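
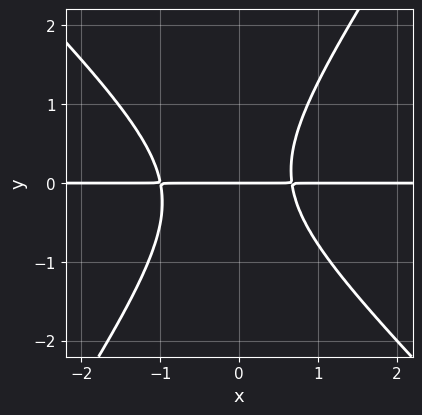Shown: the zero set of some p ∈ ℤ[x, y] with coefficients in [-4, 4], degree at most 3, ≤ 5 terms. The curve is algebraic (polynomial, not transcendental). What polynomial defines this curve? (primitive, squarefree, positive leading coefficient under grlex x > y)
3*x^2*y + x*y^2 - 2*y^3 + x*y - 2*y

(a) deg p = 3. No degree-2 curve has this shape.
(b) Checking where it meets the axes: it crosses the y-axis at the gridline y = 0; the visible x-axis segment lies entirely on the curve.
(c) Putting this together gives p.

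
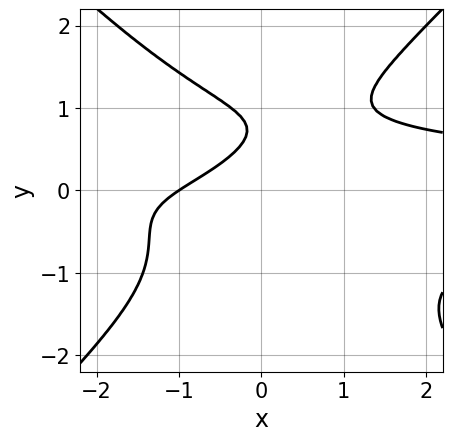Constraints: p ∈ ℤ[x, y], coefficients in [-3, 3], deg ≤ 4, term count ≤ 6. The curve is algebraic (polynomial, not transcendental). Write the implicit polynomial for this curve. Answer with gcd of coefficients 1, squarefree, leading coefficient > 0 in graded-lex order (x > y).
2*x^2*y^2 - 2*y^4 - 2*x + 3*y - 2

First, degree: no degree-3 curve has this shape, so deg p = 4.
Then, observable constraints: no y-intercept at any integer in the box; one x-axis crossing is at x = -1.
Finally, together with the visible shape, these determine p as stated.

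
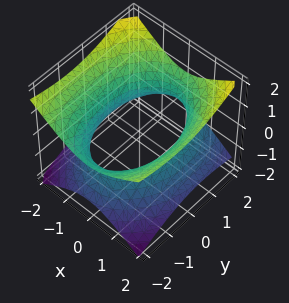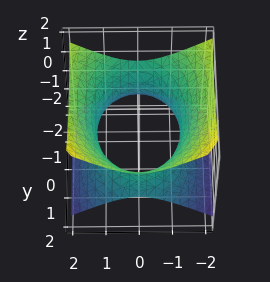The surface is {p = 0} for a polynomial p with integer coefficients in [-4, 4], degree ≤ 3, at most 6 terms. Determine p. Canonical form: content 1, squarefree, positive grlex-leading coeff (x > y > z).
2*x^2 + y^2 + y*z - 3*z^2 - 3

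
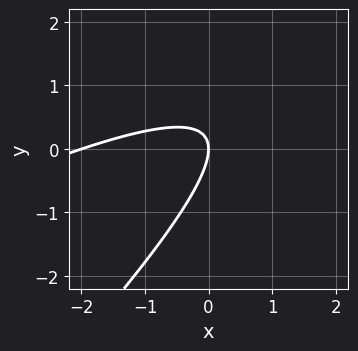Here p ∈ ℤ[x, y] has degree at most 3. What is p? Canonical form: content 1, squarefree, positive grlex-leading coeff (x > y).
(a) Degree: no degree-1 curve has this shape, so deg p = 2.
(b) From the axis intercepts and sections: among the integer gridlines, it crosses the x-axis at x ∈ {-2, 0}; it crosses the y-axis at the gridline y = 0.
(c) Fitting integer coefficients to these (and the overall shape) gives p.

x^2 - 3*x*y + 2*y^2 + 2*x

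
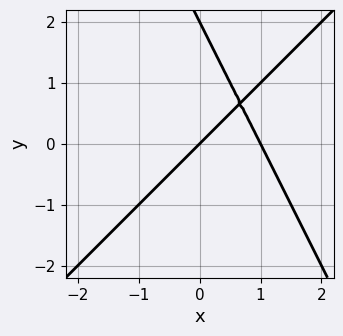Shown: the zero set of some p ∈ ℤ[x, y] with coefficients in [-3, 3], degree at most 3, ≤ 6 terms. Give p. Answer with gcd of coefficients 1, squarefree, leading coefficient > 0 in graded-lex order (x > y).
First, the degree is 2 — the shape is more complex than any degree-1 curve.
Then, from the axis intercepts and sections: the x-axis gridline crossings are at x ∈ {0, 1}; the y-axis gridline crossings are at y ∈ {0, 2}.
Finally, fitting integer coefficients to these (and the overall shape) gives p.

2*x^2 - x*y - y^2 - 2*x + 2*y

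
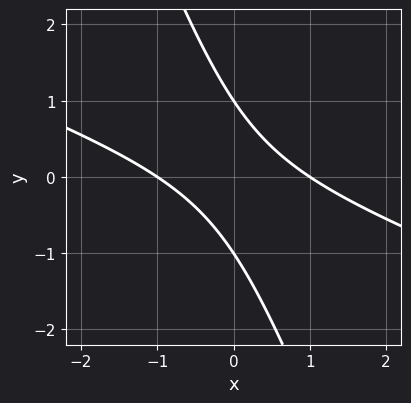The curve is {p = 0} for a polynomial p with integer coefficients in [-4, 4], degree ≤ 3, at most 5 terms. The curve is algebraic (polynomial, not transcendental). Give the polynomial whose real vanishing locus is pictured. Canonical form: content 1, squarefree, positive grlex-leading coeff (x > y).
1. deg p = 2.
2. From the visible intercepts: the y-axis gridline crossings are at y ∈ {-1, 1}; among the integer gridlines, it crosses the x-axis at x ∈ {-1, 1}.
3. The integer polynomial consistent with all of this is the stated p.

x^2 + 3*x*y + y^2 - 1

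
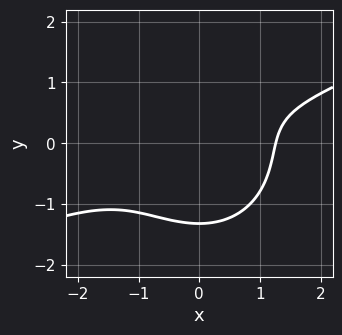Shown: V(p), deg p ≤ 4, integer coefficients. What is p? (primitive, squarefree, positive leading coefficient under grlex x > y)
(a) deg p = 3.
(b) Matching integer coefficients to the picture gives p.

x^3 - 2*x^2*y - 2*y^3 + 2*y - 2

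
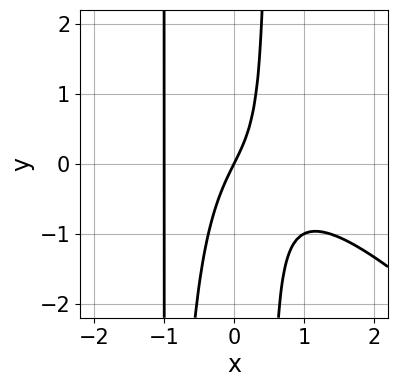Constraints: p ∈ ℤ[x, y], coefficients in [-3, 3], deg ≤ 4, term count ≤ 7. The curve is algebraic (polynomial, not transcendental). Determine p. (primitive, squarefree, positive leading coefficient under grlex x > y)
The degree is 4 — the shape is more complex than any degree-3 curve.
Reading off the gridlines: the x-axis gridline crossings are at x ∈ {-1, 0}; it meets the y-axis at y = 0 (among the integer gridlines).
These observations pin down the coefficients.

2*x^4 + 2*x^3*y + 3*x^2*y + 2*x - y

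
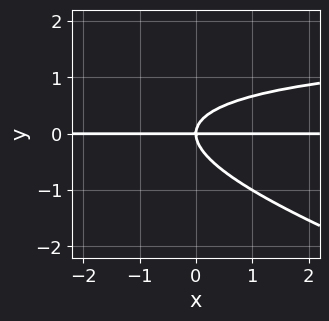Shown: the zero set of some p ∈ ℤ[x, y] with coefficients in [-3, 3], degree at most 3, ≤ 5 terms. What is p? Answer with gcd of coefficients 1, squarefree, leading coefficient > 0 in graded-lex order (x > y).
x*y^2 + 3*y^3 - 2*x*y

(a) The degree is 3 — a generic line meets the curve in up to 3 points.
(b) From the visible intercepts: one y-axis crossing is at y = 0; every point of the x-axis in the box is on the curve.
(c) Assembling these constraints gives the stated polynomial.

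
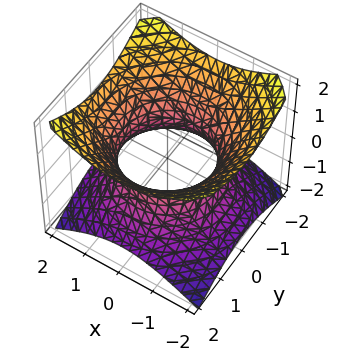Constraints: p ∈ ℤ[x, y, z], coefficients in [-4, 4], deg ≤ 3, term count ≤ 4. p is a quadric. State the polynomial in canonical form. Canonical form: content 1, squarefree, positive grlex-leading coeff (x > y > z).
2*x^2 + 2*y^2 - 3*z^2 - 3

1. The degree is 2 — an hourglass — one-sheet hyperboloid; a quadric.
2. Symmetries: every cross-section ⟂ z is a circle, so x, y appear only via x² + y²; the z ↦ −z reflection is a symmetry, so z appears only in even powers.
3. From the visible intercepts: no z-intercept at any integer in the box; a circular section at z = 1 has radius between 1 and 2.
4. Putting this together gives p.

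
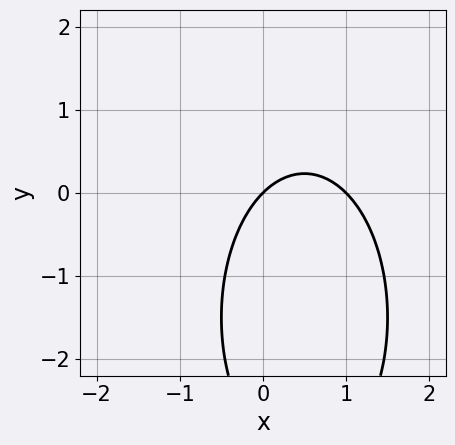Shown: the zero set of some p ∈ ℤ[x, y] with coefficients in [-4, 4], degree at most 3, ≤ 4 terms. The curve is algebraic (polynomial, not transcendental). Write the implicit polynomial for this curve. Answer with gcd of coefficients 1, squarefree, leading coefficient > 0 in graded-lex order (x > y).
3*x^2 + y^2 - 3*x + 3*y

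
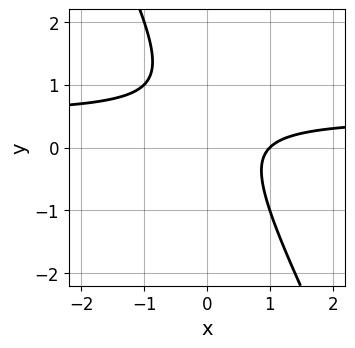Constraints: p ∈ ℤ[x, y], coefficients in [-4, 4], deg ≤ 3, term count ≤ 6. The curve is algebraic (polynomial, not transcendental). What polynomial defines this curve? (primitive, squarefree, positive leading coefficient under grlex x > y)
2*x*y + y^2 - x - y + 1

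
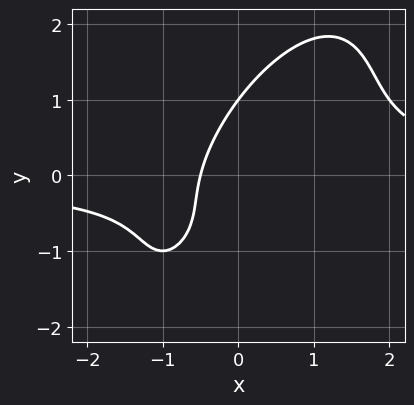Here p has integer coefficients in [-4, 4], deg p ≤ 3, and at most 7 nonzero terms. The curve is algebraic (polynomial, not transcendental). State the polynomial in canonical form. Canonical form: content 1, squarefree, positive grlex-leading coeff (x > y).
The degree is 3 — the shape is more complex than any degree-2 curve.
Reading off the gridlines: it meets the y-axis at y = 1 (among the integer gridlines).
These observations pin down the coefficients.

2*x^2*y - 2*x*y^2 + y^3 - 2*x - 1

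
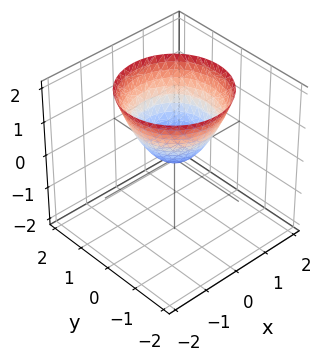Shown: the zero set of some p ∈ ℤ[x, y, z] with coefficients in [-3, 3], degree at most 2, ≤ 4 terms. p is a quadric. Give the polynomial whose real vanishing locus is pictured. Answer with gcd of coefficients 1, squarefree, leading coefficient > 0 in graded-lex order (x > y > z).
x^2 + y^2 - z

(a) The degree is 2 — a paraboloid; a quadric.
(b) Symmetries: rotational symmetry about the z-axis ⇒ p depends on x, y only through x² + y².
(c) Reading off the gridlines: it crosses the z-axis at the gridline z = 0; a circular section at z = 2 has radius between 1 and 2; one x-axis crossing is at x = 0.
(d) Solving for integer coefficients yields p as stated.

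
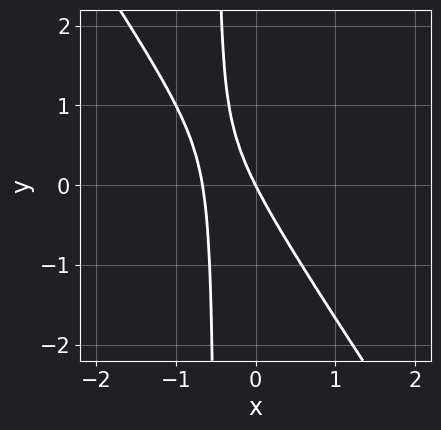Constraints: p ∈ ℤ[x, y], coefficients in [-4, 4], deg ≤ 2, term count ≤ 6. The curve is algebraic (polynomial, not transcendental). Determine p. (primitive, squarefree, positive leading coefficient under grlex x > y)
3*x^2 + 2*x*y + 2*x + y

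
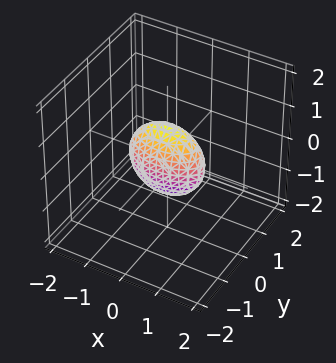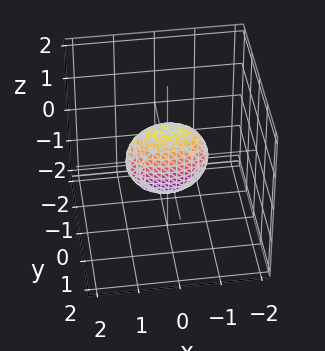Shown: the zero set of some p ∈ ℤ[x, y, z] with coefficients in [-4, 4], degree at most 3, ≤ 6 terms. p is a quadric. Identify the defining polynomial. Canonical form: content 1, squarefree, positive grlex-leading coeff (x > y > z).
x^2 + 3*y^2 + z^2 - 1

1. deg p = 2. A closed, bounded, convex surface; a quadric.
2. Symmetries: mirror symmetry z ↦ −z ⇒ only even powers of z; the y ↦ −y reflection is a symmetry, so y appears only in even powers; it's symmetric under x → −x, forcing even powers of x.
3. Observable constraints: the z-axis gridline crossings are at z ∈ {-1, 1}; among the integer gridlines, it crosses the x-axis at x ∈ {-1, 1}.
4. The integer polynomial consistent with all of this is the stated p.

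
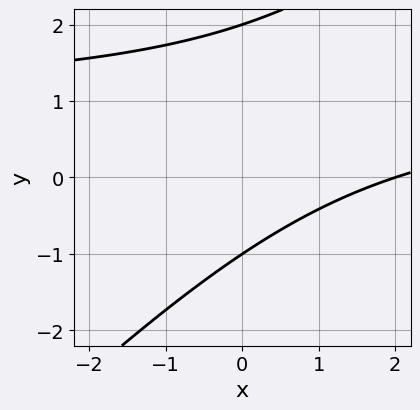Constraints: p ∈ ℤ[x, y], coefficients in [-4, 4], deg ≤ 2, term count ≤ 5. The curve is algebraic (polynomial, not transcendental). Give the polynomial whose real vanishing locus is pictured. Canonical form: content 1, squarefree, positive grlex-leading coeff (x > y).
1. Degree: no degree-1 curve has this shape, so deg p = 2.
2. Against the integer gridlines: one x-axis crossing is at x = 2; among the integer gridlines, it crosses the y-axis at y ∈ {-1, 2}.
3. The integer polynomial consistent with all of this is the stated p.

x*y - y^2 - x + y + 2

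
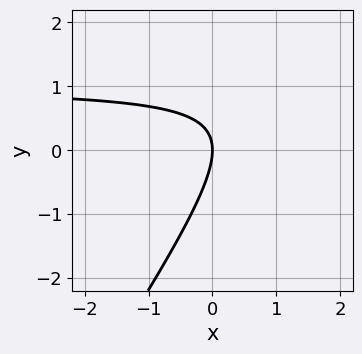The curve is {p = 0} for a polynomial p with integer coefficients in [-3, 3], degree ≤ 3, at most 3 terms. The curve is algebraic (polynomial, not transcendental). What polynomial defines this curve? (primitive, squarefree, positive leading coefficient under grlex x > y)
3*x*y - 2*y^2 - 3*x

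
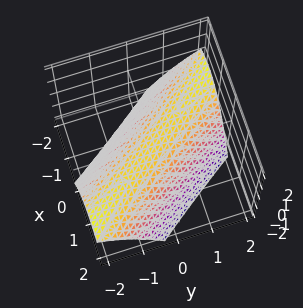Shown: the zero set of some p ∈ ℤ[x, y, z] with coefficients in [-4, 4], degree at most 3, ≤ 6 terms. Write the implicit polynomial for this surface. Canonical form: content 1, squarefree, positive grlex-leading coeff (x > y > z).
2*x^2 + 3*x*y + y^2 + 3*z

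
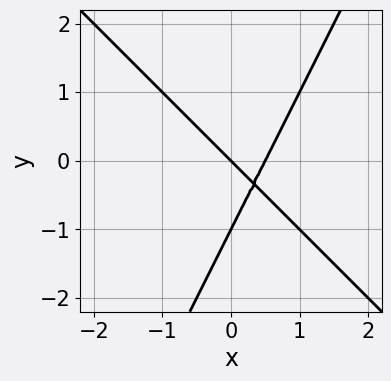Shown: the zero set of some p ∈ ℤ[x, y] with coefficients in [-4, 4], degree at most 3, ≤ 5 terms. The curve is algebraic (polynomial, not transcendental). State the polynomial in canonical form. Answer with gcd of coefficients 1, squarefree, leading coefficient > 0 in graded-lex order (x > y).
2*x^2 + x*y - y^2 - x - y

(a) The degree is 2 — the shape is more complex than any degree-1 curve.
(b) Checking where it meets the axes: the y-axis gridline crossings are at y ∈ {-1, 0}; it crosses the x-axis at the gridline x = 0.
(c) Matching integer coefficients to the picture gives p.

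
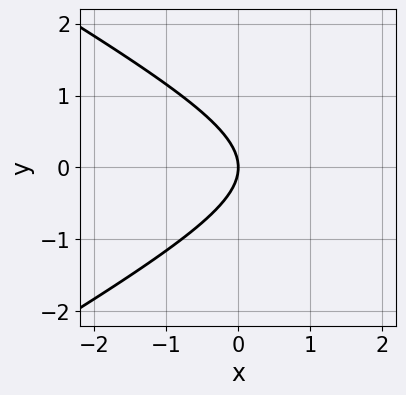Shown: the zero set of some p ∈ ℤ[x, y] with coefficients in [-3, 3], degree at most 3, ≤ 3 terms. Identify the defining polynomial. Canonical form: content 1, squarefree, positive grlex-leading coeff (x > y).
1. Degree: a generic line meets the curve in up to 2 points, so deg p = 2.
2. Symmetries: the y ↦ −y reflection is a symmetry, so y appears only in even powers.
3. From the axis intercepts and sections: one x-axis crossing is at x = 0; it meets the y-axis at y = 0 (among the integer gridlines).
4. Putting this together gives p.

x^2 - 3*y^2 - 3*x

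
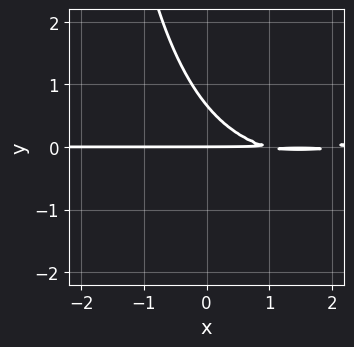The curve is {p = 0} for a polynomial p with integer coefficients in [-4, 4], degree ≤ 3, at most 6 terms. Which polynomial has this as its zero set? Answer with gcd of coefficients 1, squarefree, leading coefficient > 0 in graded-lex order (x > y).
Degree: a generic line meets the curve in up to 3 points, so deg p = 3.
From the visible intercepts: it crosses the y-axis at the gridline y = 0; every point of the x-axis in the box is on the curve.
The integer polynomial consistent with all of this is the stated p.

x^2*y - x*y^2 - 3*x*y - 3*y^2 + 2*y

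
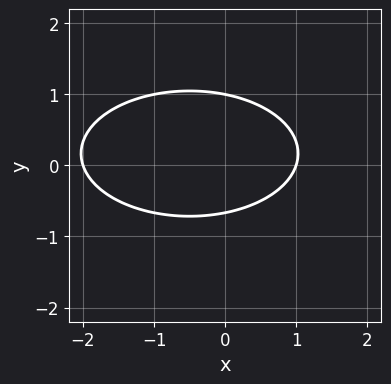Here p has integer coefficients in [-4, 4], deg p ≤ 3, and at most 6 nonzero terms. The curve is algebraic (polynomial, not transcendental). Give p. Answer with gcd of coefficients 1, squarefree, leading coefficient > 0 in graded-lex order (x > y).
x^2 + 3*y^2 + x - y - 2

deg p = 2. The shape is more complex than any degree-1 curve.
From the visible intercepts: among the integer gridlines, it crosses the x-axis at x ∈ {-2, 1}; it meets the y-axis at y = 1 (among the integer gridlines).
Together with the visible shape, these determine p as stated.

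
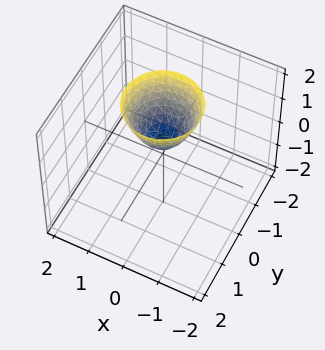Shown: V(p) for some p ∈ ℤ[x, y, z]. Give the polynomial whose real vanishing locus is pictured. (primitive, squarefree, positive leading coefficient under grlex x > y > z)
3*x^2 + 3*y^2 - 2*z + 1

(a) Degree: no degree-1 surface has this shape, so deg p = 2.
(b) Symmetry: the z-axis is an axis of rotation, so x and y enter only as x² + y².
(c) Against the integer gridlines: no y-intercept at any integer in the box; no x-intercept at any integer in the box.
(d) Matching integer coefficients to the picture gives p.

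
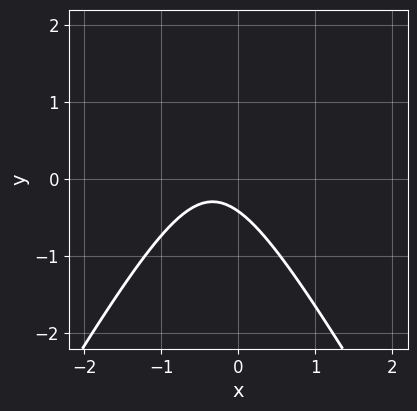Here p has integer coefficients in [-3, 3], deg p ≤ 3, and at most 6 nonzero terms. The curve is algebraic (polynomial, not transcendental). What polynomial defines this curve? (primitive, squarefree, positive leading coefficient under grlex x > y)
3*x^2 - y^2 + 2*x + 2*y + 1

First, deg p = 2. The shape is more complex than any degree-1 curve.
Next, against the integer gridlines: it misses every integer gridline on the x-axis.
Finally, together with the visible shape, these determine p as stated.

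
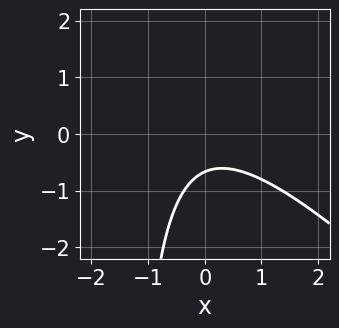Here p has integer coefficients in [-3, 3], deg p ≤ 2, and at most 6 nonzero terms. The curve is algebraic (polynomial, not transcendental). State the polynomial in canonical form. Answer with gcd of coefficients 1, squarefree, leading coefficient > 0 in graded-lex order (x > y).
deg p = 2. A generic line meets the curve in up to 2 points.
Reading off the gridlines: it misses every integer gridline on the x-axis.
Matching integer coefficients to the picture gives p.

2*x^2 + 2*x*y + 3*y + 2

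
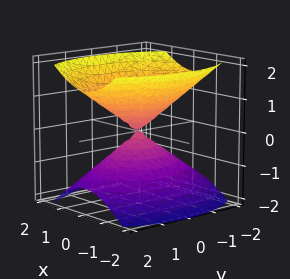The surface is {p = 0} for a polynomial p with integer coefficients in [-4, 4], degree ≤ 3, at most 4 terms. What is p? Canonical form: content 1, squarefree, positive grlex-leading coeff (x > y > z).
2*x^2 + y^2 - 2*z^2

First, the picture has 2 separate pieces. Treating them together as one polynomial.
Then, the degree is 2 — two nappes meeting at a single point; a quadric.
Next, symmetries: it's symmetric under x → −x, forcing even powers of x; it's symmetric under y → −y, forcing even powers of y; the z ↦ −z reflection is a symmetry, so z appears only in even powers.
Next, reading off the gridlines: it meets the z-axis at z = 0 (among the integer gridlines); one x-axis crossing is at x = 0; one y-axis crossing is at y = 0.
Finally, fitting integer coefficients to these (and the overall shape) gives p.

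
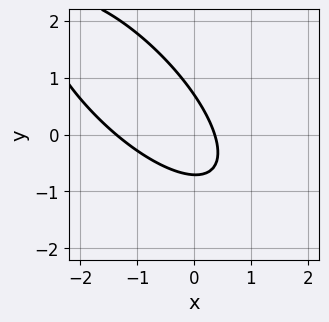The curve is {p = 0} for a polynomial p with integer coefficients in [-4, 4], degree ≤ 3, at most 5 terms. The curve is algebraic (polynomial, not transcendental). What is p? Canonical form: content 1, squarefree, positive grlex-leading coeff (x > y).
deg p = 2.
Matching integer coefficients to the picture gives p.

2*x^2 + 3*x*y + 2*y^2 + 2*x - 1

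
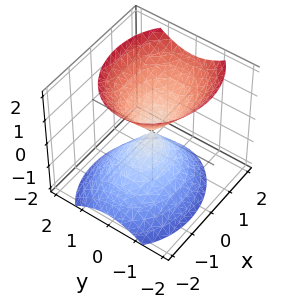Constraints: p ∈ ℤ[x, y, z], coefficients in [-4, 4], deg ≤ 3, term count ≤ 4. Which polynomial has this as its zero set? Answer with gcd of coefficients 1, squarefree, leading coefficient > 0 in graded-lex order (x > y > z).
1. There are 2 components.
2. The degree is 2 — no degree-1 surface has this shape.
3. Checking where it meets the axes: one z-axis crossing is at z = 0; one y-axis crossing is at y = 0; it meets the x-axis at x = 0 (among the integer gridlines).
4. Assembling these constraints gives the stated polynomial.

2*x^2 - x*z + 3*y^2 - 2*z^2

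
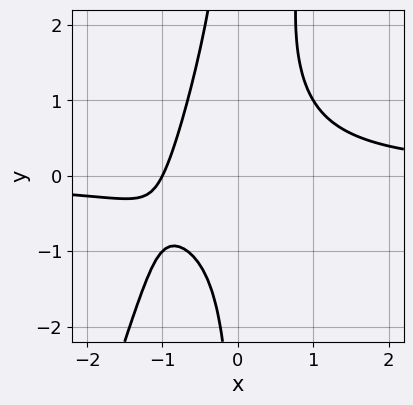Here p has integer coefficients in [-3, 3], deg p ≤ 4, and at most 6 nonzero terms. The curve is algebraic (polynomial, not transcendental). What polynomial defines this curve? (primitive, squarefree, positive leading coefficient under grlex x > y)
(a) Degree: a generic line meets the curve in up to 3 points, so deg p = 3.
(b) From the visible intercepts: it crosses the x-axis at the gridline x = -1; the curve avoids every integer y-axis point in the box.
(c) These observations pin down the coefficients.

3*x^2*y - x*y^2 + 2*x*y - 2*x - 2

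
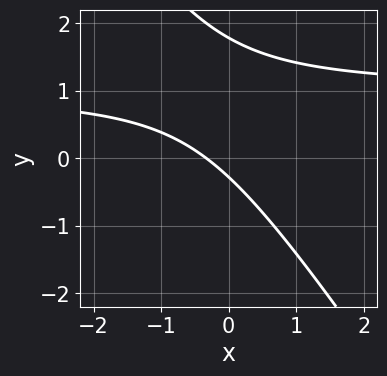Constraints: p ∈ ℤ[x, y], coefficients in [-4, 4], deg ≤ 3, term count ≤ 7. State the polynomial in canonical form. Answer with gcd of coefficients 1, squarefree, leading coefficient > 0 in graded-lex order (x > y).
deg p = 2. The shape is more complex than any degree-1 curve.
The integer polynomial consistent with all of this is the stated p.

3*x*y + 2*y^2 - 3*x - 3*y - 1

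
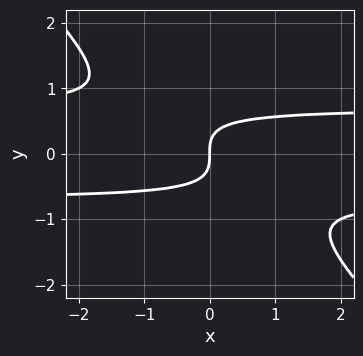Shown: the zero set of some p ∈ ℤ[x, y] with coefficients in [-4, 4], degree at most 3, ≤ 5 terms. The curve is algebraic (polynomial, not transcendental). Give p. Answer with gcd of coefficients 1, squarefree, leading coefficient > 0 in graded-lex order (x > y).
2*x*y^2 + 2*y^3 - x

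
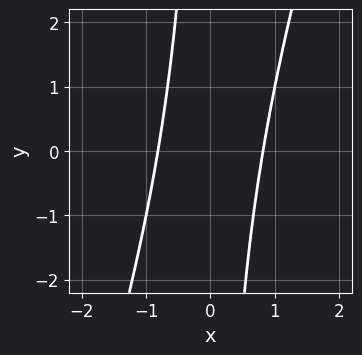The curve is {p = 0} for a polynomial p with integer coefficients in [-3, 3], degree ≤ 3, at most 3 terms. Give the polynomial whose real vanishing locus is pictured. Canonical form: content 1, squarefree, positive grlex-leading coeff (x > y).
3*x^2 - x*y - 2

(a) The degree is 2 — a generic line meets the curve in up to 2 points.
(b) Against the integer gridlines: the curve avoids every integer y-axis point in the box.
(c) Fitting integer coefficients to these (and the overall shape) gives p.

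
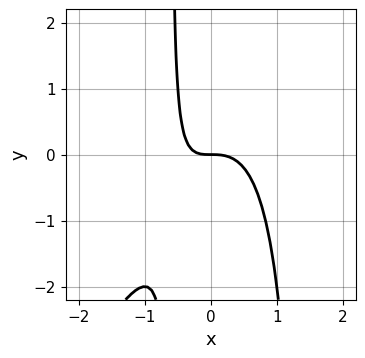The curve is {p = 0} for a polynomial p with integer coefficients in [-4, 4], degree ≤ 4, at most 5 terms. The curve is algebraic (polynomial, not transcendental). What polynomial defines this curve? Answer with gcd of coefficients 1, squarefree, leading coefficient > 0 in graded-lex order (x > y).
2*x^3 - x^2*y + x*y + y

Degree: the shape is more complex than any degree-2 curve, so deg p = 3.
Reading off the gridlines: it crosses the x-axis at the gridline x = 0; one y-axis crossing is at y = 0.
Assembling these constraints gives the stated polynomial.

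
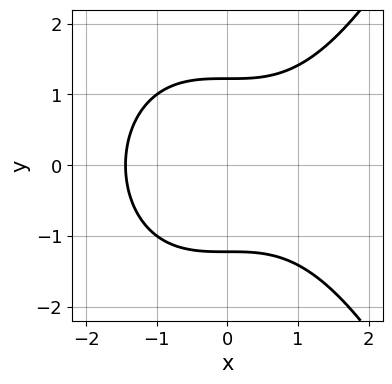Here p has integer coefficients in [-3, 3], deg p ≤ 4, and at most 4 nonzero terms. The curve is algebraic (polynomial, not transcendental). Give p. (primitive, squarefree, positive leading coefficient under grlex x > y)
(a) The degree is 3 — the shape is more complex than any degree-2 curve.
(b) Symmetries: mirror symmetry y ↦ −y ⇒ only even powers of y.
(c) The integer polynomial consistent with all of this is the stated p.

x^3 - 2*y^2 + 3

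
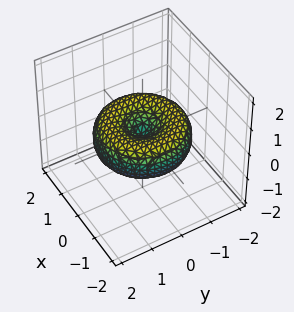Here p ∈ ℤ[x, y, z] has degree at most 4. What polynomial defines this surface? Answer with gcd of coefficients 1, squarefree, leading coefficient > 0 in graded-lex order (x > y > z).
The degree is 4 — a generic line meets the surface in up to 4 points.
By symmetry, the z-axis is an axis of rotation, so x and y enter only as x² + y².
From the visible intercepts: it meets the x-axis at x = 0 (among the integer gridlines); it crosses the z-axis at the gridline z = 0.
Fitting integer coefficients to these (and the overall shape) gives p.

x^4 + 2*x^2*y^2 + y^4 - 2*x^2 - 2*y^2 + 3*z^2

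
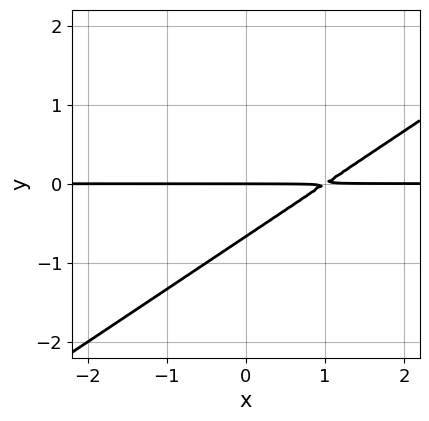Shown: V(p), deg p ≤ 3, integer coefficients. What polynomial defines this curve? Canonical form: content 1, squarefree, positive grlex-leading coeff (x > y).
2*x*y - 3*y^2 - 2*y

Degree: the shape is more complex than any degree-1 curve, so deg p = 2.
Observable constraints: the visible x-axis segment lies entirely on the curve; one y-axis crossing is at y = 0.
Putting this together gives p.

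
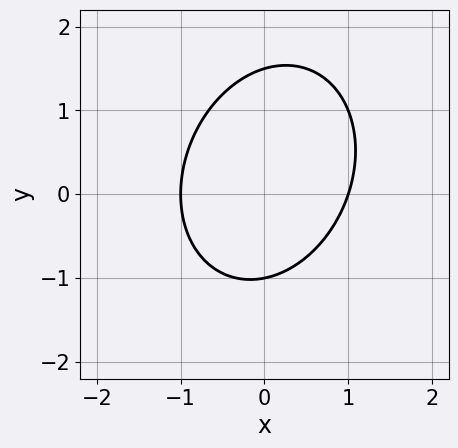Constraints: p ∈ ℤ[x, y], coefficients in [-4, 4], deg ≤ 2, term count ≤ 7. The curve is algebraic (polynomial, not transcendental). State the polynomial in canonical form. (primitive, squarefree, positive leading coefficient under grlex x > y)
1. deg p = 2. No degree-1 curve has this shape.
2. From the axis intercepts and sections: the x-axis gridline crossings are at x ∈ {-1, 1}; one y-axis crossing is at y = -1.
3. Matching integer coefficients to the picture gives p.

3*x^2 - x*y + 2*y^2 - y - 3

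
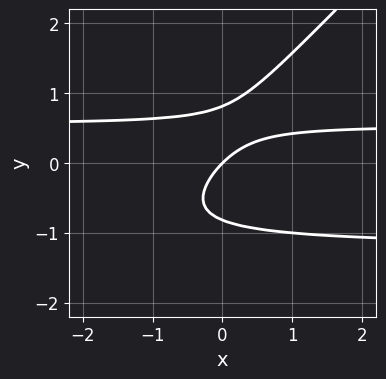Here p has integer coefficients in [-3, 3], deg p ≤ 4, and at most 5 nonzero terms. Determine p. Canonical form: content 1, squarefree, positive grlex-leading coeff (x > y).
deg p = 3. The shape is more complex than any degree-2 curve.
From the axis intercepts and sections: it meets the x-axis at x = 0 (among the integer gridlines); it meets the y-axis at y = 0 (among the integer gridlines).
Assembling these constraints gives the stated polynomial.

3*x*y^2 - 3*y^3 + 2*x*y - 2*x + 2*y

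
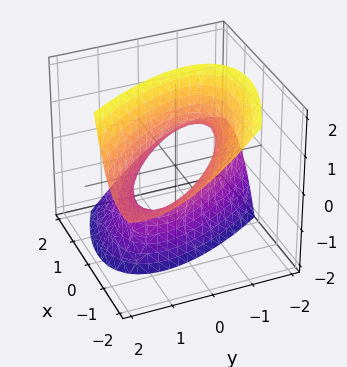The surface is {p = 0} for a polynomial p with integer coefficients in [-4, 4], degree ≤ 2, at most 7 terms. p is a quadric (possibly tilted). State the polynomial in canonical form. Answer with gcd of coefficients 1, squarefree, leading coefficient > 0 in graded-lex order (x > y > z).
2*x^2 + 3*x*y + 3*x*z + 2*y^2 - z^2 - 2

1. The degree is 2 — the shape is more complex than any degree-1 surface.
2. Checking where it meets the axes: the y-axis gridline crossings are at y ∈ {-1, 1}; the surface avoids every integer z-axis point in the box; the x-axis gridline crossings are at x ∈ {-1, 1}.
3. Fitting integer coefficients to these (and the overall shape) gives p.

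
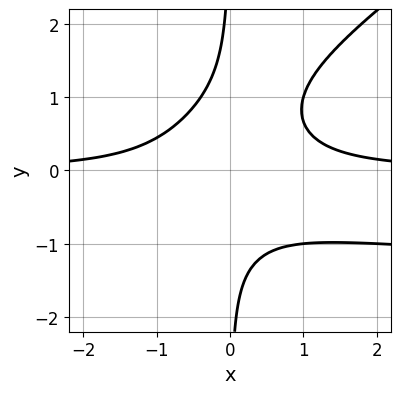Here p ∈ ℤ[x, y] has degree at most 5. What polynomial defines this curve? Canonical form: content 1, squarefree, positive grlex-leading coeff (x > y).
2*x^2*y^2 - 3*x*y^3 + 3*x^2*y - 2

deg p = 4. No degree-3 curve has this shape.
Checking where it meets the axes: it misses every integer gridline on the y-axis; no x-intercept at any integer in the box.
The integer polynomial consistent with all of this is the stated p.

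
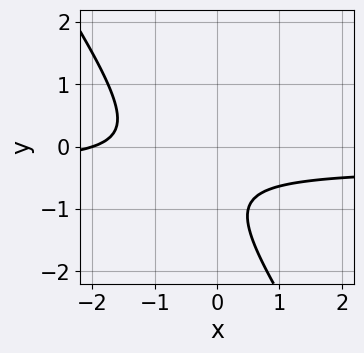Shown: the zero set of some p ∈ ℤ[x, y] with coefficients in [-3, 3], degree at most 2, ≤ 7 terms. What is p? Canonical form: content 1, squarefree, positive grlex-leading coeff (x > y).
(a) Degree: a generic line meets the curve in up to 2 points, so deg p = 2.
(b) From the visible intercepts: no y-intercept at any integer in the box; it crosses the x-axis at the gridline x = -2.
(c) The integer polynomial consistent with all of this is the stated p.

3*x*y + 2*y^2 + x + 3*y + 2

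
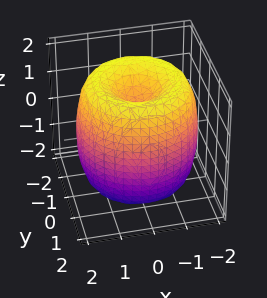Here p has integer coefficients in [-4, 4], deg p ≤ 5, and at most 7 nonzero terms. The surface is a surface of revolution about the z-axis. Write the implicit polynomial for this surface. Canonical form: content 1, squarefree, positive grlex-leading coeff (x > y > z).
First, degree: a generic line meets the surface in up to 4 points, so deg p = 4.
Next, symmetries: rotational symmetry about the z-axis ⇒ p depends on x, y only through x² + y².
Next, reading off the gridlines: a circular section at z = -1 has radius between 1 and 2; the z-axis gridline crossings are at z ∈ {-1, 1}.
Finally, these observations pin down the coefficients.

x^4 + 2*x^2*y^2 + y^4 - 3*x^2 - 3*y^2 + z^2 - 1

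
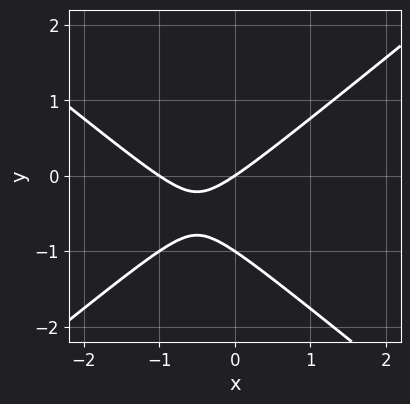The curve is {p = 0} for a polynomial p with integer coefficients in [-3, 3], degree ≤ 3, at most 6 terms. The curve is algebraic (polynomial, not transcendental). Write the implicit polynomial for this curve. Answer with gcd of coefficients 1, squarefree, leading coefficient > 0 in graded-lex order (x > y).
2*x^2 - 3*y^2 + 2*x - 3*y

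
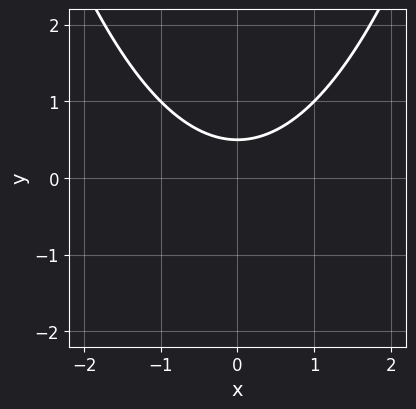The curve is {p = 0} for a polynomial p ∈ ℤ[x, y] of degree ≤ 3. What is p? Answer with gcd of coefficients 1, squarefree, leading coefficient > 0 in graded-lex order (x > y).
The degree is 2 — a generic line meets the curve in up to 2 points.
Symmetries: mirror symmetry x ↦ −x ⇒ only even powers of x.
Reading off the gridlines: the curve avoids every integer x-axis point in the box.
These observations pin down the coefficients.

x^2 - 2*y + 1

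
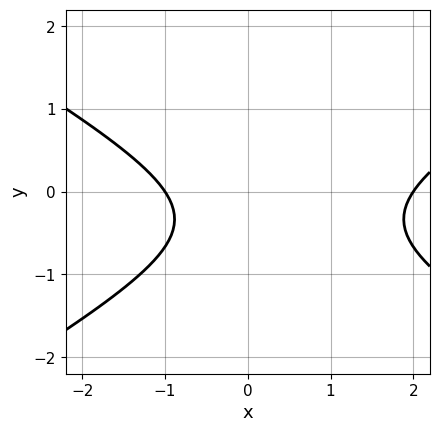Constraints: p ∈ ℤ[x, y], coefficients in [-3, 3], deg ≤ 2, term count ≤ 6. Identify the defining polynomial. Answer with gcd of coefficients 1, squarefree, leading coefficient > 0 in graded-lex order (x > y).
x^2 - 3*y^2 - x - 2*y - 2

1. The degree is 2 — a generic line meets the curve in up to 2 points.
2. Checking where it meets the axes: the x-axis gridline crossings are at x ∈ {-1, 2}; it misses every integer gridline on the y-axis.
3. Together with the visible shape, these determine p as stated.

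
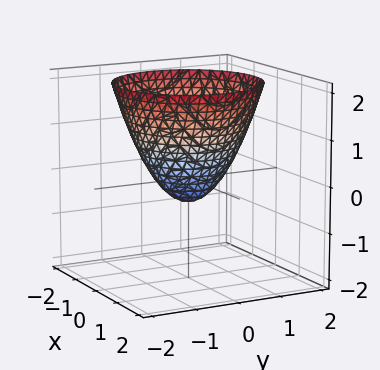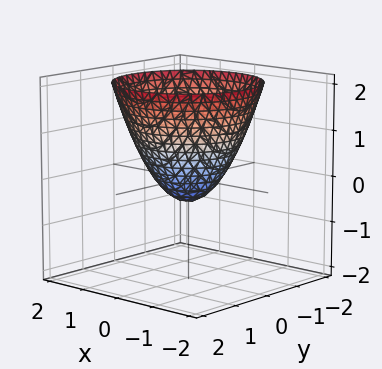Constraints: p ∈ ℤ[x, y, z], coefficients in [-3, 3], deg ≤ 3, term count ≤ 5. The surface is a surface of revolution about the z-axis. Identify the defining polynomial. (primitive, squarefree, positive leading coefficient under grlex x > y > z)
2*x^2 + 2*y^2 - 2*z - 1

(a) The degree is 2 — no degree-1 surface has this shape.
(b) Symmetries: rotational symmetry about the z-axis ⇒ p depends on x, y only through x² + y².
(c) From the axis intercepts and sections: a circular section at z = 0 has radius between 0 and 1.
(d) Assembling these constraints gives the stated polynomial.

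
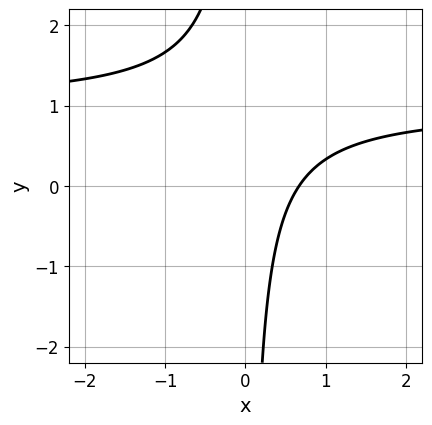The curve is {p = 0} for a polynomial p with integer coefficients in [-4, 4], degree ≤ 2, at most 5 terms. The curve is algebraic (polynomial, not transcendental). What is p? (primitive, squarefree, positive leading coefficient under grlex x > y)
3*x*y - 3*x + 2

1. deg p = 2. The shape is more complex than any degree-1 curve.
2. From the axis intercepts and sections: it misses every integer gridline on the y-axis.
3. Solving for integer coefficients yields p as stated.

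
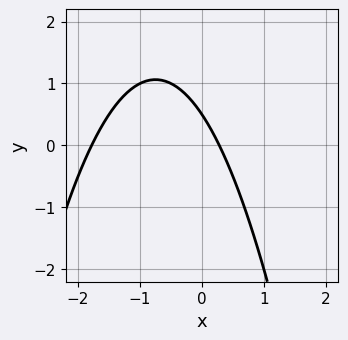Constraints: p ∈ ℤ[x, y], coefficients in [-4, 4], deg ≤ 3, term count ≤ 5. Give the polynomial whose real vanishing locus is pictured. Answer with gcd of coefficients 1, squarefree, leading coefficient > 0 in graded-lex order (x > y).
Degree: no degree-1 curve has this shape, so deg p = 2.
The integer polynomial consistent with all of this is the stated p.

2*x^2 + 3*x + 2*y - 1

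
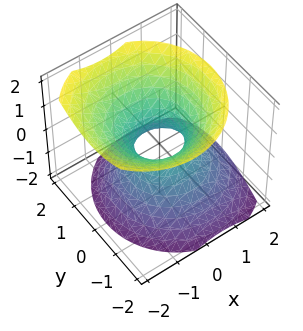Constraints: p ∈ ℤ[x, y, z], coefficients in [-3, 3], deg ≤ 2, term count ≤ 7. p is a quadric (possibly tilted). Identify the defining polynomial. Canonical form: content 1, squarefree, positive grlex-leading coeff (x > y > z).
2*x^2 + x*z + 2*y^2 - 2*z^2 - 1

(a) deg p = 2. No degree-1 surface has this shape.
(b) From the axis intercepts and sections: it misses every integer gridline on the z-axis.
(c) The integer polynomial consistent with all of this is the stated p.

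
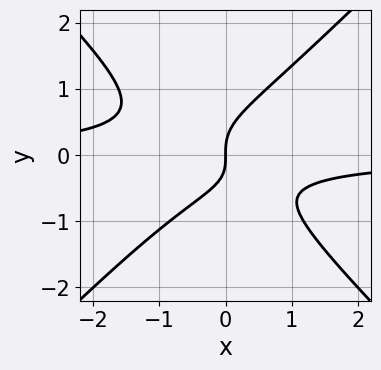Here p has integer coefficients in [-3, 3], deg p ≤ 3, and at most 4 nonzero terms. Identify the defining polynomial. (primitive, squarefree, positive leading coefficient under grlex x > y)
3*x^2*y - 3*y^3 + x*y + 2*x

1. Degree: the shape is more complex than any degree-2 curve, so deg p = 3.
2. Reading off the gridlines: it meets the y-axis at y = 0 (among the integer gridlines); one x-axis crossing is at x = 0.
3. Matching integer coefficients to the picture gives p.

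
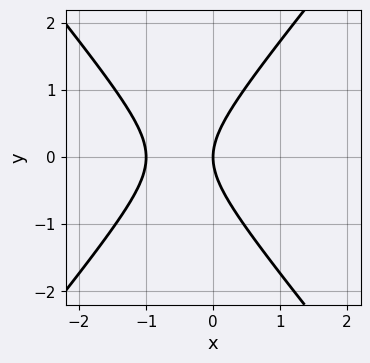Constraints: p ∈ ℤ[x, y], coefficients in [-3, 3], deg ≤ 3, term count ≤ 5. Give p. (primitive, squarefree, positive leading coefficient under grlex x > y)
3*x^2 - 2*y^2 + 3*x

First, degree: no degree-1 curve has this shape, so deg p = 2.
Then, symmetries: the y ↦ −y reflection is a symmetry, so y appears only in even powers.
Next, reading off the gridlines: the x-axis gridline crossings are at x ∈ {-1, 0}; it crosses the y-axis at the gridline y = 0.
Finally, putting this together gives p.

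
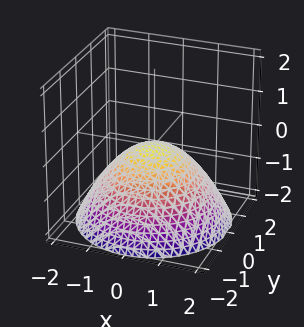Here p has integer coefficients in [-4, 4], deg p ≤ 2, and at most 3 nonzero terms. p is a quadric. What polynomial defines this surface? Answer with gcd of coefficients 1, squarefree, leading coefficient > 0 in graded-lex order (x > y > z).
First, deg p = 2. A paraboloid; a quadric.
Next, symmetries: the z-axis is an axis of rotation, so x and y enter only as x² + y².
Next, checking where it meets the axes: it meets the x-axis at x = 0 (among the integer gridlines); it crosses the y-axis at the gridline y = 0.
Finally, together with the visible shape, these determine p as stated.

x^2 + y^2 + 2*z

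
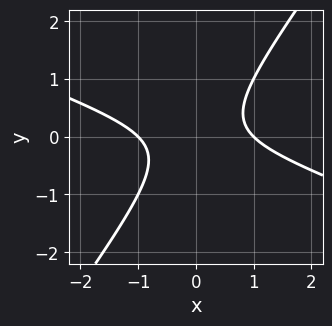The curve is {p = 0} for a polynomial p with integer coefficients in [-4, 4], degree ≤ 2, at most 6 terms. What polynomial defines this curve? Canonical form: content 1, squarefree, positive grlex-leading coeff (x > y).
x^2 + 2*x*y - 2*y^2 - 1

1. Degree: no degree-1 curve has this shape, so deg p = 2.
2. Checking where it meets the axes: it misses every integer gridline on the y-axis; the x-axis gridline crossings are at x ∈ {-1, 1}.
3. Putting this together gives p.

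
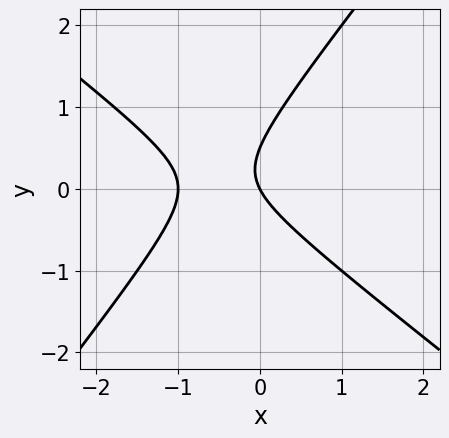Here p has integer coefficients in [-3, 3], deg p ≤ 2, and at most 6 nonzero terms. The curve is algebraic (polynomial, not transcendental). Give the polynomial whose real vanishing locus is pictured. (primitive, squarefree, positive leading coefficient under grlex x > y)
(a) Degree: a generic line meets the curve in up to 2 points, so deg p = 2.
(b) Observable constraints: among the integer gridlines, it crosses the x-axis at x ∈ {-1, 0}; one y-axis crossing is at y = 0.
(c) Fitting integer coefficients to these (and the overall shape) gives p.

2*x^2 + x*y - 2*y^2 + 2*x + y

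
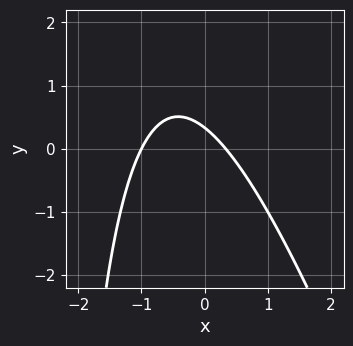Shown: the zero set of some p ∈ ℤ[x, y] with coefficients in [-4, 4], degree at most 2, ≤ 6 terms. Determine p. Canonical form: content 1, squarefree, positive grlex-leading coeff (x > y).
3*x^2 + x*y + 2*x + 3*y - 1

1. deg p = 2.
2. Checking where it meets the axes: it crosses the x-axis at the gridline x = -1.
3. Together with the visible shape, these determine p as stated.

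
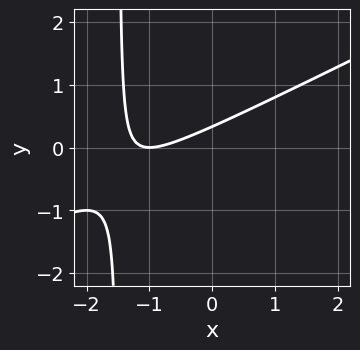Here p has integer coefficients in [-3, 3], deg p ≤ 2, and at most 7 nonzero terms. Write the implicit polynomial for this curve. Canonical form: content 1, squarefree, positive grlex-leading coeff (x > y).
First, degree: no degree-1 curve has this shape, so deg p = 2.
Next, against the integer gridlines: one x-axis crossing is at x = -1.
Finally, matching integer coefficients to the picture gives p.

x^2 - 2*x*y + 2*x - 3*y + 1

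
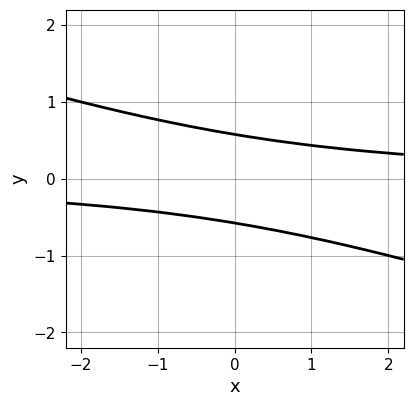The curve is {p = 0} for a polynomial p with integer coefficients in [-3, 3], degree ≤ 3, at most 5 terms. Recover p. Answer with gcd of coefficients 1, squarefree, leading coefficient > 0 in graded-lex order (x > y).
x*y + 3*y^2 - 1

First, deg p = 2. A generic line meets the curve in up to 2 points.
Next, from the visible intercepts: the curve avoids every integer x-axis point in the box.
Finally, together with the visible shape, these determine p as stated.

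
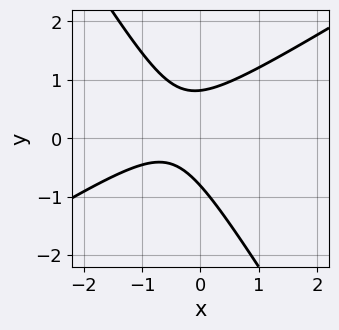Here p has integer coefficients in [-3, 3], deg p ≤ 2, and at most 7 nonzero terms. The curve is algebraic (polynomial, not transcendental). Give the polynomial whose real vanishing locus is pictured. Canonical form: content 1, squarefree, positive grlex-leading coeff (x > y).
1. Degree: the shape is more complex than any degree-1 curve, so deg p = 2.
2. Checking where it meets the axes: the curve avoids every integer x-axis point in the box.
3. The integer polynomial consistent with all of this is the stated p.

3*x^2 - 3*x*y - 3*y^2 + 3*x + 2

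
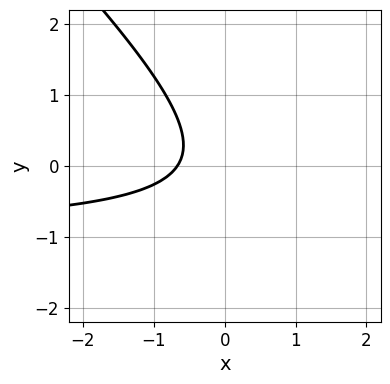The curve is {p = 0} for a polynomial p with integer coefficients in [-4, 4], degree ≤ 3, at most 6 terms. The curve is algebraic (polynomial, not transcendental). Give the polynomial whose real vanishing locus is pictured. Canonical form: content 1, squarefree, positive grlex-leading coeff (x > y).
(a) deg p = 2.
(b) Checking where it meets the axes: no y-intercept at any integer in the box.
(c) Putting this together gives p.

3*x*y + 3*y^2 + 3*x + 2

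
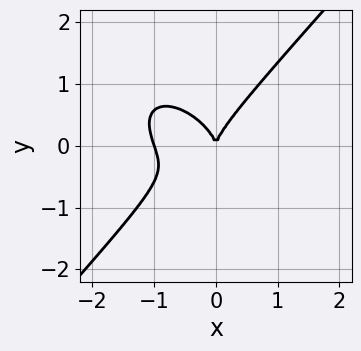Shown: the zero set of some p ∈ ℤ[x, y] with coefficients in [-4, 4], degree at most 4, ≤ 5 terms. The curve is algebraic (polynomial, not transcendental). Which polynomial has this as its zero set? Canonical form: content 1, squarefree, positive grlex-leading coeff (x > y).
(a) deg p = 3.
(b) From the axis intercepts and sections: among the integer gridlines, it crosses the x-axis at x ∈ {-1, 0}; it crosses the y-axis at the gridline y = 0.
(c) These observations pin down the coefficients.

3*x^3 + x^2*y - 3*y^3 + 3*x^2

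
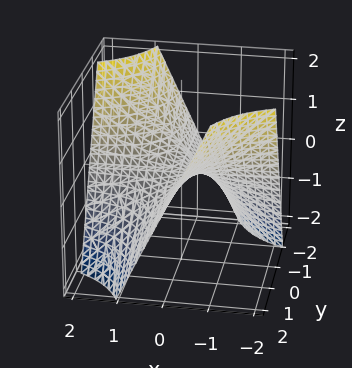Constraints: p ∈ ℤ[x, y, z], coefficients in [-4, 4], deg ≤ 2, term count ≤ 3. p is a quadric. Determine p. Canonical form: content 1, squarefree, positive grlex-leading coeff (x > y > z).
x*y + z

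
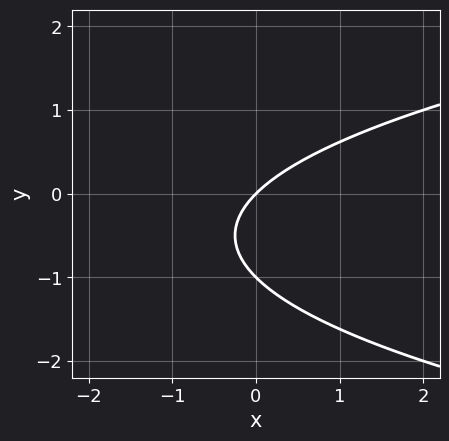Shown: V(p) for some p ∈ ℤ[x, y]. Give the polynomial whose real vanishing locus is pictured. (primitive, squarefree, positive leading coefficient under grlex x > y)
y^2 - x + y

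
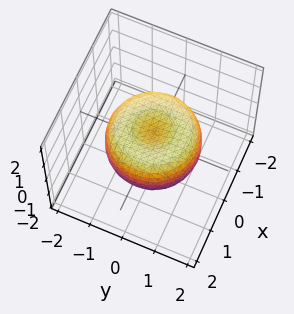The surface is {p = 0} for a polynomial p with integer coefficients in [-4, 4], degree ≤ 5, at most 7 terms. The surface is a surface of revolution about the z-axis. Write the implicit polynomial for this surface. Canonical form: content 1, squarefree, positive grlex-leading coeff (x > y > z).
First, deg p = 4. The shape is more complex than any degree-3 surface.
Then, symmetry: the z-axis is an axis of rotation, so x and y enter only as x² + y².
Next, checking where it meets the axes: a circular section at z = 0 has radius between 1 and 2.
Finally, these observations pin down the coefficients.

2*x^4 + 4*x^2*y^2 + 2*y^4 - 3*x^2 - 3*y^2 + 3*z^2 - 1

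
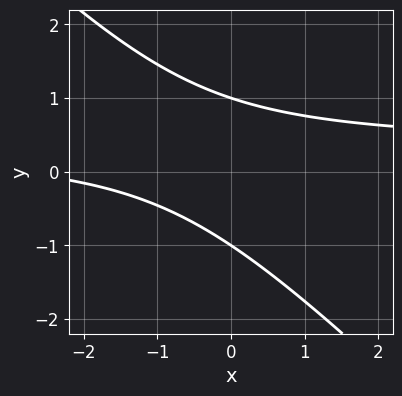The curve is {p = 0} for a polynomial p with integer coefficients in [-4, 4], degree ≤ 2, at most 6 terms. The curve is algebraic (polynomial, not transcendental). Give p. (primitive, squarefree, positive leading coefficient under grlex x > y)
3*x*y + 3*y^2 - x - 3

The degree is 2 — the shape is more complex than any degree-1 curve.
Against the integer gridlines: the y-axis gridline crossings are at y ∈ {-1, 1}; it misses every integer gridline on the x-axis.
The integer polynomial consistent with all of this is the stated p.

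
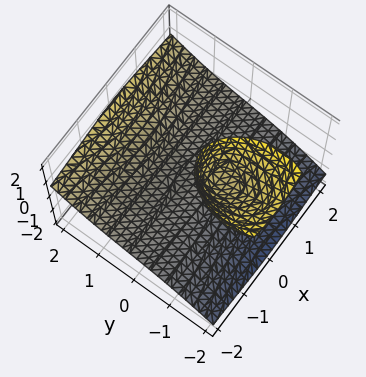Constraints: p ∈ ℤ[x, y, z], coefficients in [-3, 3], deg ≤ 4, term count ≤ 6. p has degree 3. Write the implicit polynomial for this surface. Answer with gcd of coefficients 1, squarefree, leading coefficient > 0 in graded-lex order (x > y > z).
x^2*y - 3*x^2*z + y^3 - 2*y*z^2 - z

I count 3 distinct pieces. Treating them together as one polynomial.
The degree is 3 — the shape is more complex than any degree-2 surface.
From the axis intercepts and sections: it meets the z-axis at z = 0 (among the integer gridlines); every point of the x-axis in the box is on the surface; it crosses the y-axis at the gridline y = 0.
The integer polynomial consistent with all of this is the stated p.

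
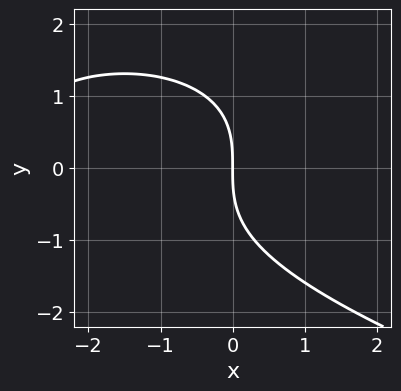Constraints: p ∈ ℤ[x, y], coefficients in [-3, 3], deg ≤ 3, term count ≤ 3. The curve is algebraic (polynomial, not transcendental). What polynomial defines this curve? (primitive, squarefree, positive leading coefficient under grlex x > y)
(a) Degree: a generic line meets the curve in up to 3 points, so deg p = 3.
(b) From the visible intercepts: it crosses the x-axis at the gridline x = 0; it crosses the y-axis at the gridline y = 0.
(c) Assembling these constraints gives the stated polynomial.

y^3 + x^2 + 3*x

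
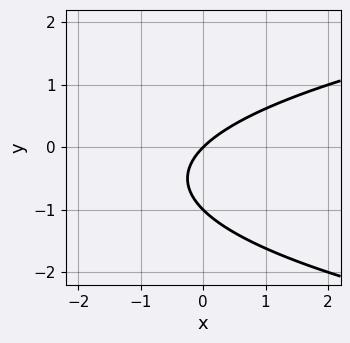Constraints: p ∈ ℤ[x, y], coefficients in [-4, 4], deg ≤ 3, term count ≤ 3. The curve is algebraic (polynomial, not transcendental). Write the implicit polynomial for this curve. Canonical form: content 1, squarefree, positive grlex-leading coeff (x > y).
The degree is 2 — no degree-1 curve has this shape.
From the axis intercepts and sections: among the integer gridlines, it crosses the y-axis at y ∈ {-1, 0}; it crosses the x-axis at the gridline x = 0.
Fitting integer coefficients to these (and the overall shape) gives p.

y^2 - x + y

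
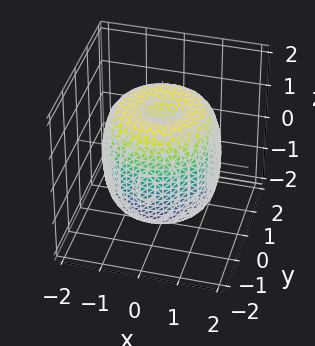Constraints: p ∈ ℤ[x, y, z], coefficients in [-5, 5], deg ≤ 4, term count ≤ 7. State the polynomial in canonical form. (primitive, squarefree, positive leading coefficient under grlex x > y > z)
First, deg p = 4.
Then, by symmetry, the surface is invariant under rotation about z: p = q(x² + y², z).
Next, against the integer gridlines: a circular section at z = -1 has radius between 1 and 2.
Finally, the integer polynomial consistent with all of this is the stated p.

2*x^4 + 4*x^2*y^2 + 2*y^4 - 3*x^2 - 3*y^2 + 2*z^2 - 3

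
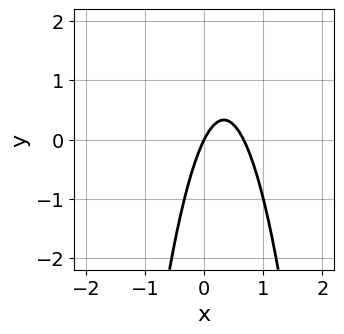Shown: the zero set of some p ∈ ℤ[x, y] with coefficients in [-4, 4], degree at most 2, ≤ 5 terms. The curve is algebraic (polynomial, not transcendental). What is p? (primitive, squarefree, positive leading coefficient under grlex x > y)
3*x^2 - 2*x + y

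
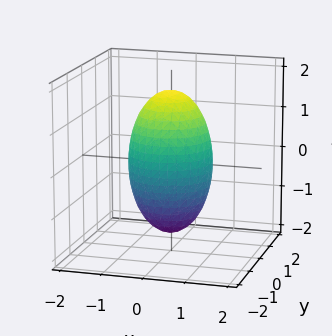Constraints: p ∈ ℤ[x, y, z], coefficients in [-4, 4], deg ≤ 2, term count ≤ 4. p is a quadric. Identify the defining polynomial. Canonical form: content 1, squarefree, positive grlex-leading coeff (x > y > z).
1. Degree: bounded and convex; a quadric, so deg p = 2.
2. Symmetries: mirror symmetry z ↦ −z ⇒ only even powers of z; the z-axis is an axis of rotation, so x and y enter only as x² + y².
3. Checking where it meets the axes: a circular section at z = 1 has radius between 0 and 1; among the integer gridlines, it crosses the y-axis at y ∈ {-1, 1}.
4. Fitting integer coefficients to these (and the overall shape) gives p. Check: (-1, 0, 0) on the x-axis lies on the surface, and p(-1, 0, 0) = 0. ✓

3*x^2 + 3*y^2 + z^2 - 3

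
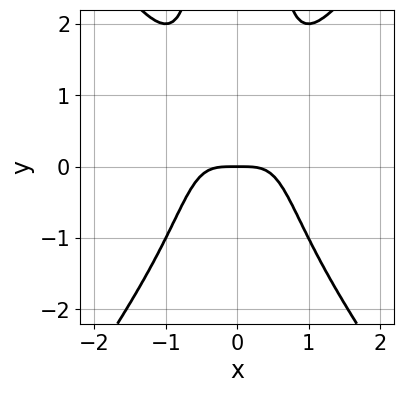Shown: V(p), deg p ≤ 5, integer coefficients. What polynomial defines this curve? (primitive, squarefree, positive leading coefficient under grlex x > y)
2*x^4 - x^2*y^2 + y

1. deg p = 4. A generic line meets the curve in up to 4 points.
2. Symmetries: mirror symmetry x ↦ −x ⇒ only even powers of x.
3. Checking where it meets the axes: one x-axis crossing is at x = 0; it crosses the y-axis at the gridline y = 0.
4. These observations pin down the coefficients.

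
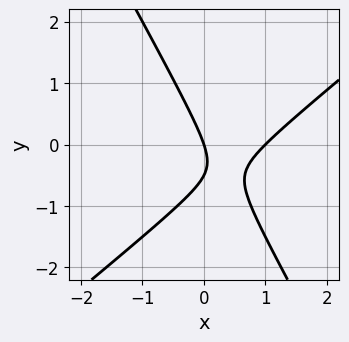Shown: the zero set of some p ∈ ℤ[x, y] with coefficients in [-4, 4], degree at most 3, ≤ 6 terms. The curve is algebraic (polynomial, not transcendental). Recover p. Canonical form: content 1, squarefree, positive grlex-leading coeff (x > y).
The degree is 2 — a generic line meets the curve in up to 2 points.
Checking where it meets the axes: the x-axis gridline crossings are at x ∈ {0, 1}; it meets the y-axis at y = 0 (among the integer gridlines).
Together with the visible shape, these determine p as stated.

3*x^2 - 2*x*y - 2*y^2 - 3*x - y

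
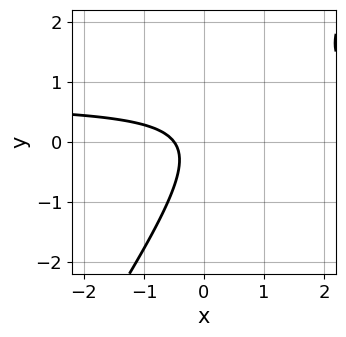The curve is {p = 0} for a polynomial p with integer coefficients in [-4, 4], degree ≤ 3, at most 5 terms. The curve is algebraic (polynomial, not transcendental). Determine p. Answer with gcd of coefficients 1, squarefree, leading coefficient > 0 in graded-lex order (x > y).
3*x*y - 2*y^2 - 2*x - 1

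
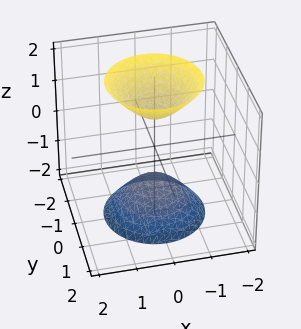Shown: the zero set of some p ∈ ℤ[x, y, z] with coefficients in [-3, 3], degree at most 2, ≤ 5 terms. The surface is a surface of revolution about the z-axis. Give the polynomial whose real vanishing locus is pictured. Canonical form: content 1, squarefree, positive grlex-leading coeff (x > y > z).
(a) There are 2 components. Treating them together as one polynomial.
(b) Degree: a generic line meets the surface in up to 2 points, so deg p = 2.
(c) By symmetry, every cross-section ⟂ z is a circle, so x, y appear only via x² + y².
(d) Checking where it meets the axes: the z-axis gridline crossings are at z ∈ {-1, 1}; the surface avoids every integer x-axis point in the box; a circular section at z = -2 has radius between 1 and 2.
(e) Together with the visible shape, these determine p as stated.

2*x^2 + 2*y^2 - z^2 + 1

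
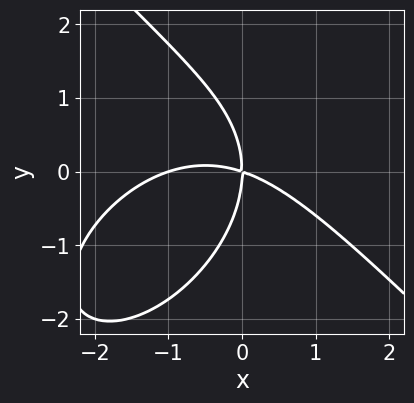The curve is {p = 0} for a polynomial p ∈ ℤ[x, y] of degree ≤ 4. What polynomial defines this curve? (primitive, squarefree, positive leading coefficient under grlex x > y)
x^3 + y^3 + x^2 + 3*x*y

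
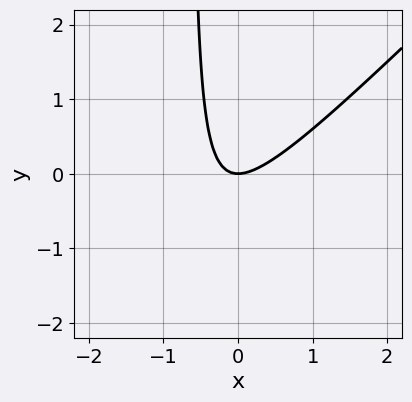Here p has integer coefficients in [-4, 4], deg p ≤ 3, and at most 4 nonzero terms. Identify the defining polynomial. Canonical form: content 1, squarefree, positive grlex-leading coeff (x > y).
First, deg p = 2. A generic line meets the curve in up to 2 points.
Next, from the axis intercepts and sections: it crosses the x-axis at the gridline x = 0; one y-axis crossing is at y = 0.
Finally, the integer polynomial consistent with all of this is the stated p.

3*x^2 - 3*x*y - 2*y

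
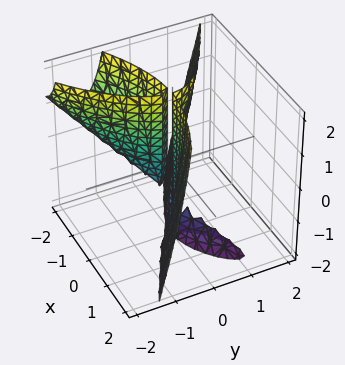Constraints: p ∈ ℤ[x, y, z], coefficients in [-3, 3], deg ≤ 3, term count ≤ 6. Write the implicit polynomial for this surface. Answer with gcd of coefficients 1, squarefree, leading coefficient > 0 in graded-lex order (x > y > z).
I count 2 distinct pieces. Treating them together as one polynomial.
The degree is 3 — the shape is more complex than any degree-2 surface.
From the axis intercepts and sections: every point of the z-axis in the box is on the surface; one x-axis crossing is at x = 0; one y-axis crossing is at y = 0.
Fitting integer coefficients to these (and the overall shape) gives p.

x^3 - 2*x*y^2 + 2*x*y*z + 3*y^3 + 2*x*y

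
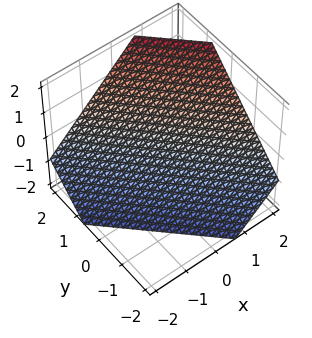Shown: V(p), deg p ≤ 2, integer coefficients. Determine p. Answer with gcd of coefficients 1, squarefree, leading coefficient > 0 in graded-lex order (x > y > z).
(a) deg p = 1.
(b) Solving for integer coefficients yields p as stated.

3*x + 3*y - 3*z - 2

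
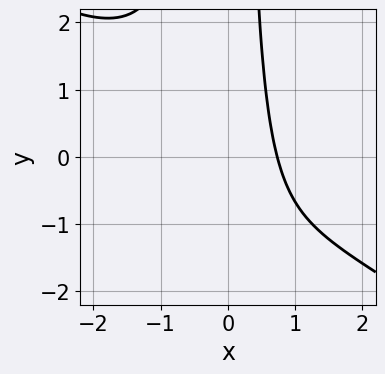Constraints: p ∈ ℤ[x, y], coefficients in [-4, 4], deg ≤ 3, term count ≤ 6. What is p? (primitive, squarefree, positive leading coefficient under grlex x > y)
2*x^3 + 3*x^2*y + 3*x - 3

1. Degree: no degree-2 curve has this shape, so deg p = 3.
2. From the visible intercepts: it misses every integer gridline on the y-axis.
3. The integer polynomial consistent with all of this is the stated p.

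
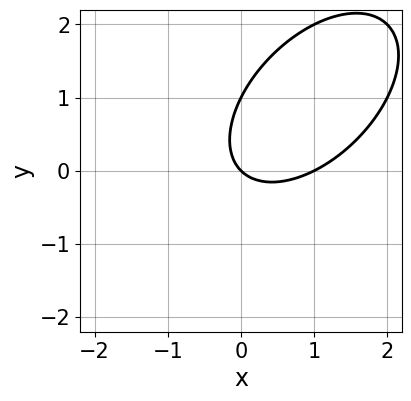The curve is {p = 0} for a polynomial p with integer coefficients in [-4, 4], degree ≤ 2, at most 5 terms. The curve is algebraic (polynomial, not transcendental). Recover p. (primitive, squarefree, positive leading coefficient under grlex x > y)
Degree: no degree-1 curve has this shape, so deg p = 2.
From the axis intercepts and sections: among the integer gridlines, it crosses the y-axis at y ∈ {0, 1}; the x-axis gridline crossings are at x ∈ {0, 1}.
Solving for integer coefficients yields p as stated.

x^2 - x*y + y^2 - x - y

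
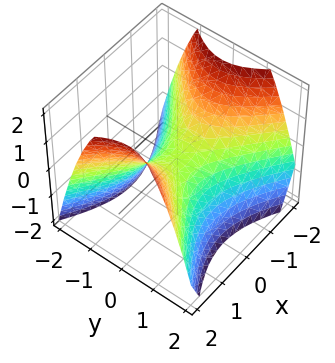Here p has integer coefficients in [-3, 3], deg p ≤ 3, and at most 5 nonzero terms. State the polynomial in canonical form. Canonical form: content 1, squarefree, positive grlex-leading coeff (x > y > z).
2*x^2 - 3*y^2 - 3*z

deg p = 2.
Symmetries: mirror symmetry x ↦ −x ⇒ only even powers of x; the y ↦ −y reflection is a symmetry, so y appears only in even powers.
From the visible intercepts: it meets the x-axis at x = 0 (among the integer gridlines); it crosses the y-axis at the gridline y = 0; one z-axis crossing is at z = 0.
Fitting integer coefficients to these (and the overall shape) gives p.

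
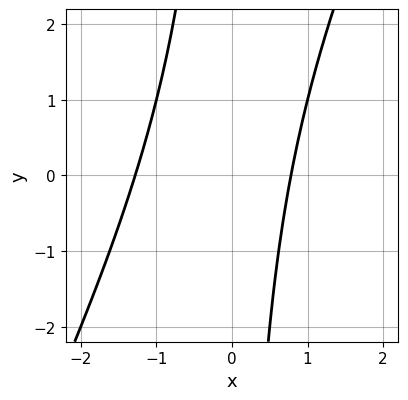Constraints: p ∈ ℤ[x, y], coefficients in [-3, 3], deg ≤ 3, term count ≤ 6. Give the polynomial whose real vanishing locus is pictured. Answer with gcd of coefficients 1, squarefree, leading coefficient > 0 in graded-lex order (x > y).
2*x^2 - x*y + x - 2

1. Degree: a generic line meets the curve in up to 2 points, so deg p = 2.
2. Observable constraints: it misses every integer gridline on the y-axis.
3. Fitting integer coefficients to these (and the overall shape) gives p.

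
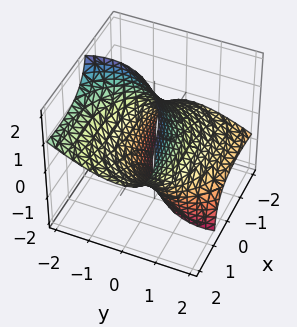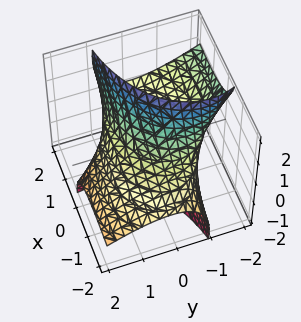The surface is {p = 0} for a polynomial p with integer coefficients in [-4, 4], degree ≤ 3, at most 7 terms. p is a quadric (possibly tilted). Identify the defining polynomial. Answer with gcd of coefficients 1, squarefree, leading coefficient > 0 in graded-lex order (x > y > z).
x^2 - 3*x*z + 2*y^2 + 3*y*z + z^2 - 3

Degree: the shape is more complex than any degree-1 surface, so deg p = 2.
Solving for integer coefficients yields p as stated.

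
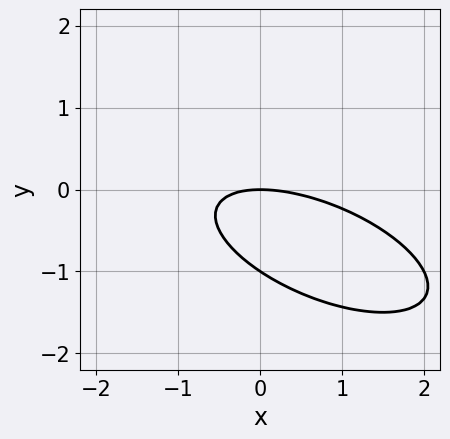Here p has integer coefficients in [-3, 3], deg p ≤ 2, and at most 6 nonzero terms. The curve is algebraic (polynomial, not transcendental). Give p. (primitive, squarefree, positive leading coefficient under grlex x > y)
1. The degree is 2 — a generic line meets the curve in up to 2 points.
2. Observable constraints: among the integer gridlines, it crosses the y-axis at y ∈ {-1, 0}; it meets the x-axis at x = 0 (among the integer gridlines).
3. Assembling these constraints gives the stated polynomial.

x^2 + 2*x*y + 3*y^2 + 3*y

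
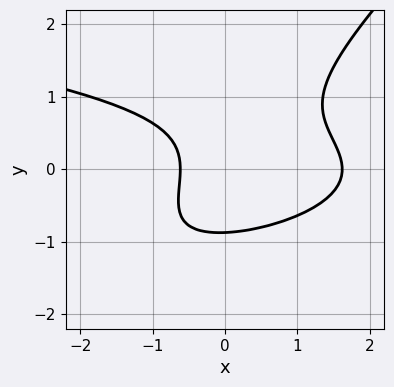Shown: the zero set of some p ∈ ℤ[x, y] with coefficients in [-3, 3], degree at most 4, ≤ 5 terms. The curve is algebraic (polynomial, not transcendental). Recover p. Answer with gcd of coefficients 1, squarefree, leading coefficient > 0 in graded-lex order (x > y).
3*x*y^2 - 3*y^3 + 2*x^2 - 2*x - 2

First, the degree is 3 — a generic line meets the curve in up to 3 points.
Finally, matching integer coefficients to the picture gives p.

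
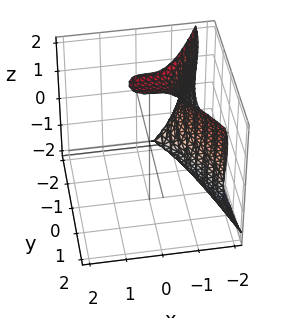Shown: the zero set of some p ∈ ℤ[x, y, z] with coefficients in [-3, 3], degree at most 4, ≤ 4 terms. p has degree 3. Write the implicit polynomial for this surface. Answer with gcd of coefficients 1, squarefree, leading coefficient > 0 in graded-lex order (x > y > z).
deg p = 3.
From the axis intercepts and sections: the z-axis gridline crossings are at z ∈ {0, 2}; it crosses the y-axis at the gridline y = 0.
These observations pin down the coefficients.

2*x^3 - z^3 + 2*y^2 + 2*z^2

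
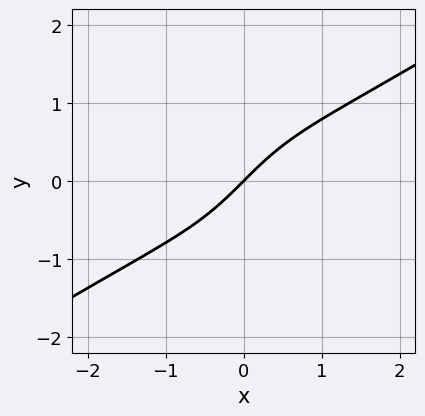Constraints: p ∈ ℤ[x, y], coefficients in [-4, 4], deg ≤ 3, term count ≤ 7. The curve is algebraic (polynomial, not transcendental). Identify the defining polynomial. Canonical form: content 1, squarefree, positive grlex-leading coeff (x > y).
x^3 - x^2*y - x*y^2 + 2*x - 2*y

1. deg p = 3. The shape is more complex than any degree-2 curve.
2. Reading off the gridlines: it crosses the y-axis at the gridline y = 0; it crosses the x-axis at the gridline x = 0.
3. Putting this together gives p.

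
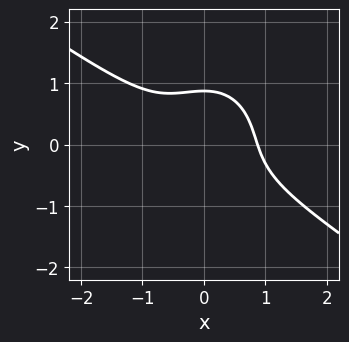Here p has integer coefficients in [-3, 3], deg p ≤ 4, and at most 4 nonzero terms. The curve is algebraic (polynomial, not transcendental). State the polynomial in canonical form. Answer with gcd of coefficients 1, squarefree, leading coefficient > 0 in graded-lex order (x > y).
3*x^3 + 3*x^2*y + 3*y^3 - 2

(a) deg p = 3. A generic line meets the curve in up to 3 points.
(b) The integer polynomial consistent with all of this is the stated p.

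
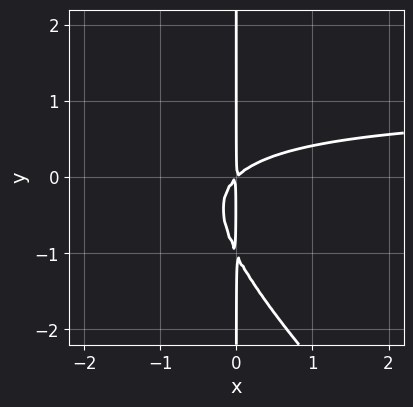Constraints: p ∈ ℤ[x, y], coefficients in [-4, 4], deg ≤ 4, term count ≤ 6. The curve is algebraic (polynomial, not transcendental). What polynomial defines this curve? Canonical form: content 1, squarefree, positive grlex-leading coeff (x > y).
x^2*y + x*y^2 - x^2 + x*y

First, degree: no degree-2 curve has this shape, so deg p = 3.
Then, from the visible intercepts: the visible y-axis segment lies entirely on the curve.
Finally, the integer polynomial consistent with all of this is the stated p.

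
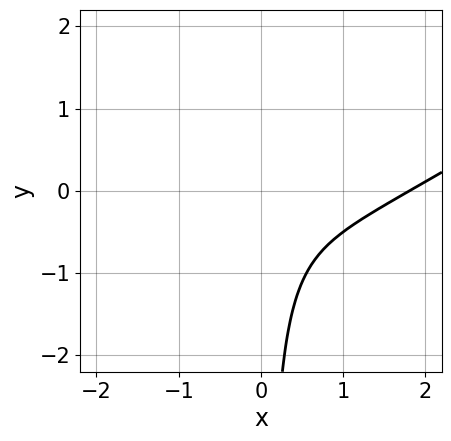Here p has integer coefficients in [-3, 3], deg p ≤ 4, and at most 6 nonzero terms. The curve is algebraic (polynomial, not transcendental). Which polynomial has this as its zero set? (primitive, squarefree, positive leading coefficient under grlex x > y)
2*x^3 - 3*x^2*y - 3*x^2 - 3*x*y - 2

(a) The degree is 3 — a generic line meets the curve in up to 3 points.
(b) From the visible intercepts: no y-intercept at any integer in the box.
(c) Solving for integer coefficients yields p as stated.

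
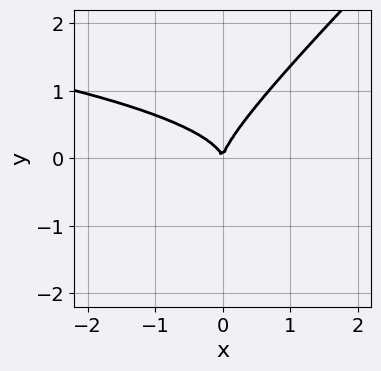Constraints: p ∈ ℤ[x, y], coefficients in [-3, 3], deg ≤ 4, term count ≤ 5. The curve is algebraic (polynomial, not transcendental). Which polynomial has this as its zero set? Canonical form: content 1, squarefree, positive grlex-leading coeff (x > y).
Degree: the shape is more complex than any degree-2 curve, so deg p = 3.
From the visible intercepts: it crosses the y-axis at the gridline y = 0; one x-axis crossing is at x = 0.
Fitting integer coefficients to these (and the overall shape) gives p.

3*x*y^2 - 3*y^3 + 2*x^2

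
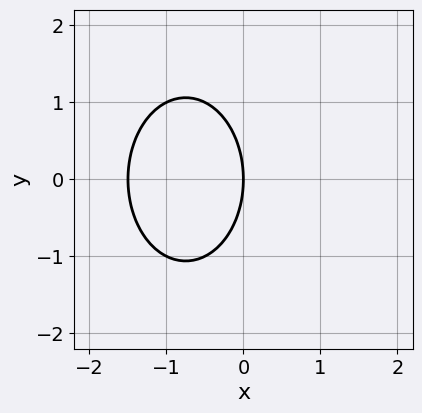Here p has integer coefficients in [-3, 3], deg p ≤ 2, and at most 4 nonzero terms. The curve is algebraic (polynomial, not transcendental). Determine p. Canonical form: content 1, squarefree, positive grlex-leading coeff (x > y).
2*x^2 + y^2 + 3*x

The degree is 2 — no degree-1 curve has this shape.
Symmetries: mirror symmetry y ↦ −y ⇒ only even powers of y.
From the axis intercepts and sections: it crosses the y-axis at the gridline y = 0; one x-axis crossing is at x = 0.
Solving for integer coefficients yields p as stated.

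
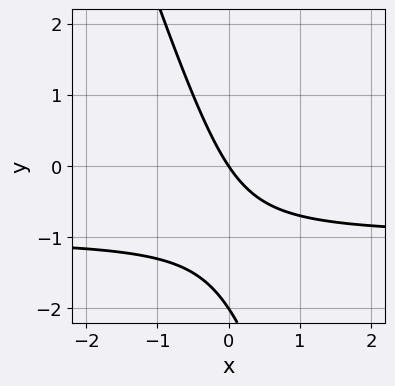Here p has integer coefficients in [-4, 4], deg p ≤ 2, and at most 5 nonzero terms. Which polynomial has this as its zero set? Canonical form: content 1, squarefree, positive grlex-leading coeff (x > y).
3*x*y + y^2 + 3*x + 2*y

1. deg p = 2.
2. From the visible intercepts: among the integer gridlines, it crosses the y-axis at y ∈ {-2, 0}; one x-axis crossing is at x = 0.
3. Solving for integer coefficients yields p as stated.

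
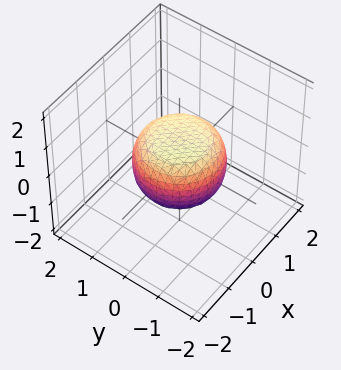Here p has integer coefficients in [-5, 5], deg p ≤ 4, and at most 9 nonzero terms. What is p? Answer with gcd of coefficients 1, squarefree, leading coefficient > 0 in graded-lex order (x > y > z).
2*x^4 + 4*x^2*y^2 + 2*y^4 - x^2 - y^2 + 3*z^2 - 2

1. The degree is 4 — the shape is more complex than any degree-3 surface.
2. Symmetry: every cross-section ⟂ z is a circle, so x, y appear only via x² + y².
3. Observable constraints: a circular section at z = 0 has radius between 1 and 2.
4. Together with the visible shape, these determine p as stated.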